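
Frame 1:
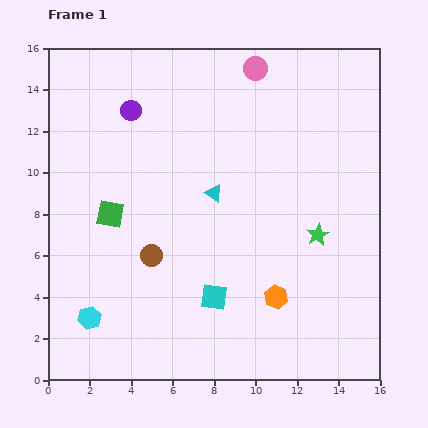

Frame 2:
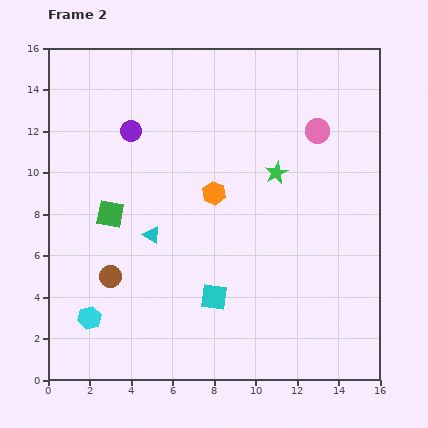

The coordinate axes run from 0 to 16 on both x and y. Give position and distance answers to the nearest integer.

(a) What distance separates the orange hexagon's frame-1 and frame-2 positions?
6

The orange hexagon moved from (11, 4) to (8, 9), a distance of √(3² + 5²) ≈ 6.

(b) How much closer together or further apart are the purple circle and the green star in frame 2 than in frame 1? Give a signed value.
-4

Distance in frame 1: 11. Distance in frame 2: 7.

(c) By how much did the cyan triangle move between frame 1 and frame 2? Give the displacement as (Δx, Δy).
(-3, -2)

The cyan triangle was at (8, 9) in frame 1 and (5, 7) in frame 2.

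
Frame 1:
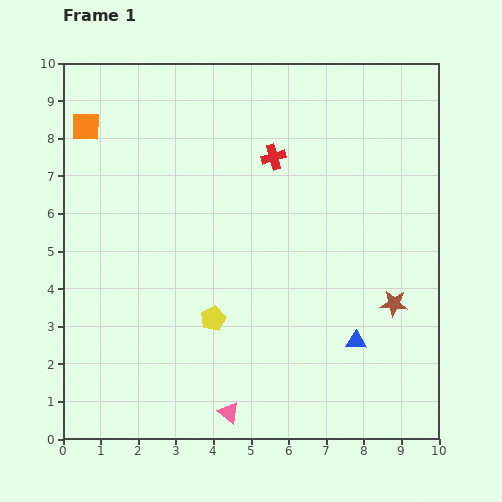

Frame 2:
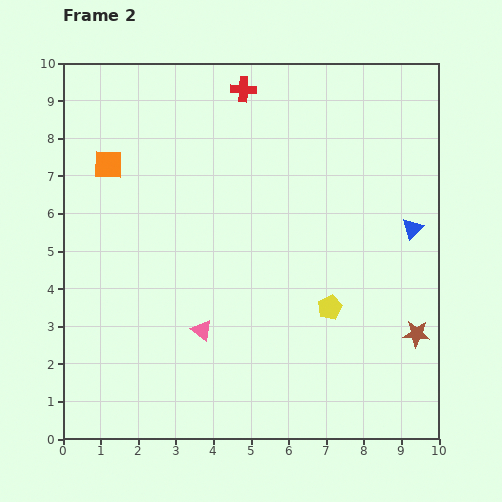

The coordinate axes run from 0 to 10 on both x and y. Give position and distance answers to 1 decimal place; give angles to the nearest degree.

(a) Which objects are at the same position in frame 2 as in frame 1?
none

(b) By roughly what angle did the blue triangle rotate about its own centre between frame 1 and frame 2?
49° counter-clockwise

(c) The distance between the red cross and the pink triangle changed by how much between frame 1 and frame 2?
-0.4

Distance in frame 1: 6.9. Distance in frame 2: 6.5.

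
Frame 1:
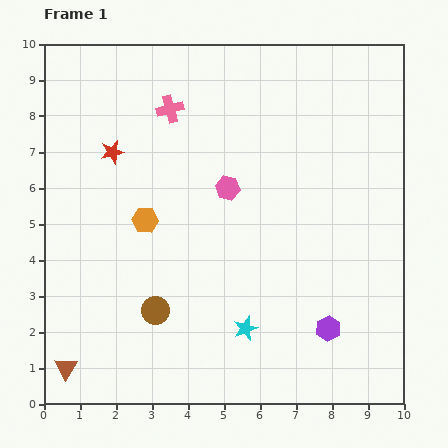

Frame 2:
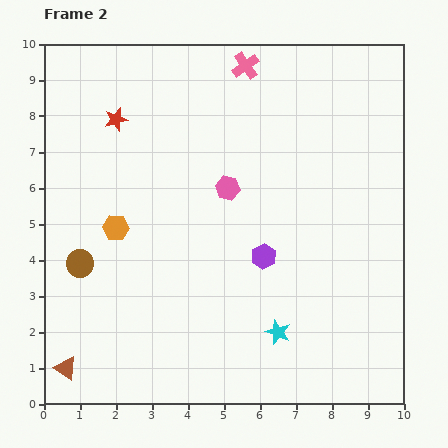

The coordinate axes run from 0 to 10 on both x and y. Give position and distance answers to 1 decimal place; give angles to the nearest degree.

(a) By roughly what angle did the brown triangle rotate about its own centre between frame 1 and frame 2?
29° counter-clockwise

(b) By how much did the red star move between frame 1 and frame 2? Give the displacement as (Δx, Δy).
(0.1, 0.9)

The red star was at (1.9, 7.0) in frame 1 and (2.0, 7.9) in frame 2.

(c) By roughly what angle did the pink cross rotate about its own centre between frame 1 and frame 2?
20° counter-clockwise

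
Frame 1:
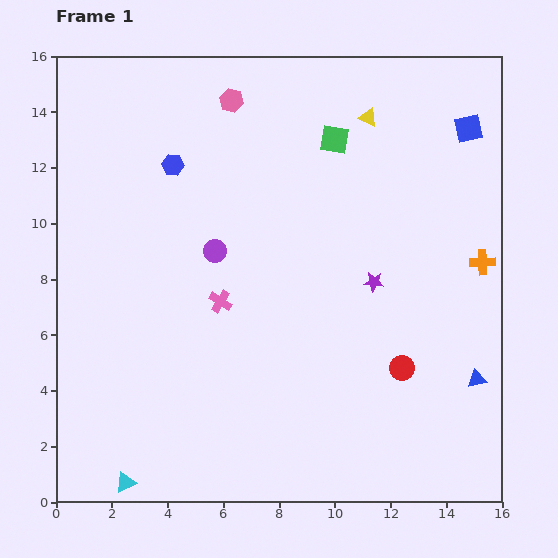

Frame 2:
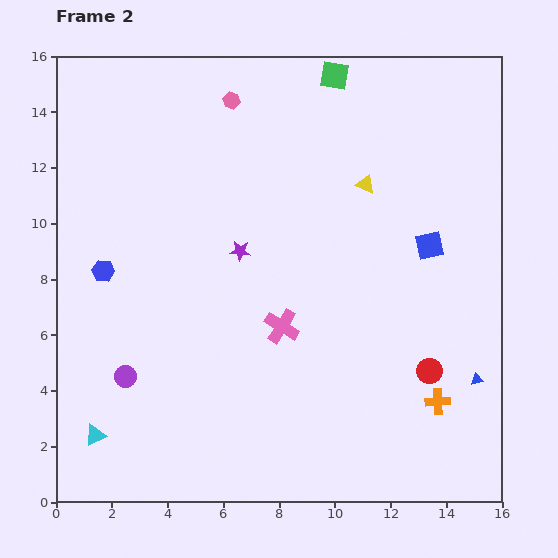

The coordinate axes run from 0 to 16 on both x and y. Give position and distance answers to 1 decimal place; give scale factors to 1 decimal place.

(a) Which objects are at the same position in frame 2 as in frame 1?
the blue triangle, the pink hexagon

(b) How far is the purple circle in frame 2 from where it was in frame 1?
5.5

The purple circle moved from (5.7, 9.0) to (2.5, 4.5), a distance of √(3.2² + 4.5²) ≈ 5.5.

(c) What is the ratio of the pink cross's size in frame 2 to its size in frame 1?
1.5×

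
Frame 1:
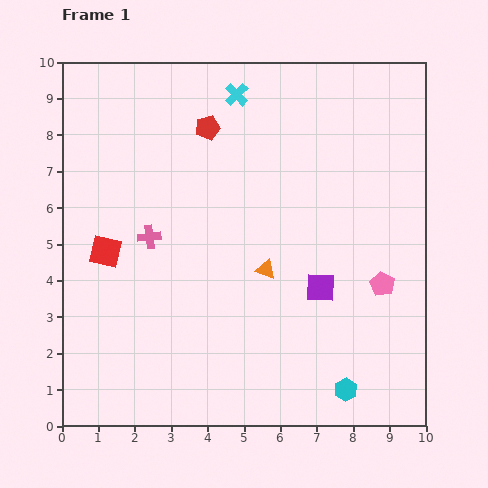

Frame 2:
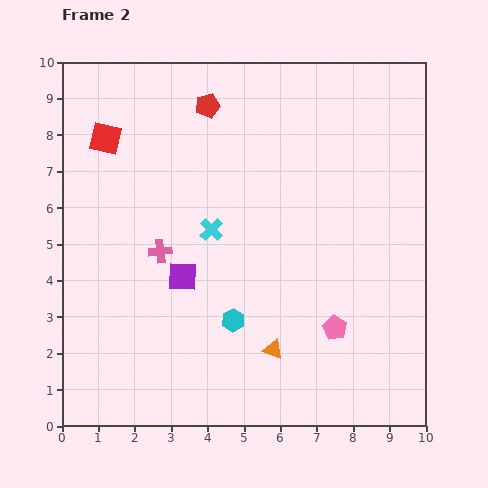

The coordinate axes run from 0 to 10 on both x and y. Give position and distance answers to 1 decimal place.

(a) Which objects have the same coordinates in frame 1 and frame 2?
none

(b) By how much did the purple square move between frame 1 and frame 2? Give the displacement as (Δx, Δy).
(-3.8, 0.3)

The purple square was at (7.1, 3.8) in frame 1 and (3.3, 4.1) in frame 2.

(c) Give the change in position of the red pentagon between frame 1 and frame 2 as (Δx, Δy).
(0.0, 0.6)

The red pentagon was at (4.0, 8.2) in frame 1 and (4.0, 8.8) in frame 2.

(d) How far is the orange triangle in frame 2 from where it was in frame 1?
2.2

The orange triangle moved from (5.6, 4.3) to (5.8, 2.1), a distance of √(0.2² + 2.2²) ≈ 2.2.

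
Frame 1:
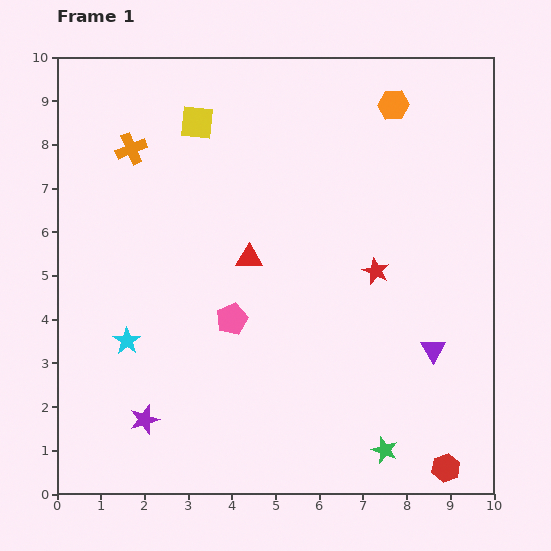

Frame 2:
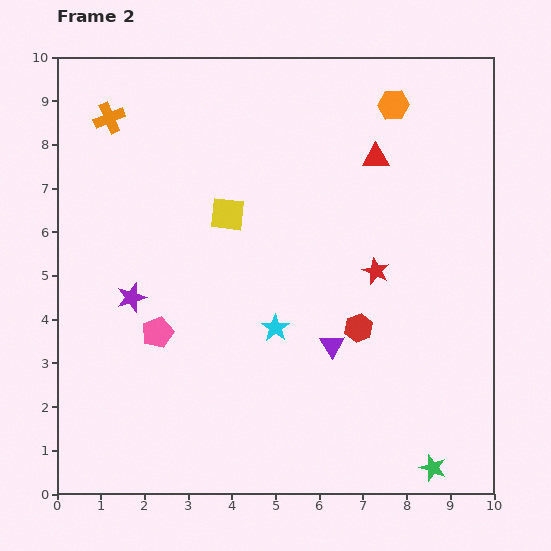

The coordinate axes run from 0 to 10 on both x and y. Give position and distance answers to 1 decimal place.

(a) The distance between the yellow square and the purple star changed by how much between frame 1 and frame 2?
-4.0

Distance in frame 1: 6.9. Distance in frame 2: 2.9.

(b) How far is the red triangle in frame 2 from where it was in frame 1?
3.7

The red triangle moved from (4.4, 5.4) to (7.3, 7.7), a distance of √(2.9² + 2.3²) ≈ 3.7.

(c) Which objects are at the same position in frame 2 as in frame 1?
the orange hexagon, the red star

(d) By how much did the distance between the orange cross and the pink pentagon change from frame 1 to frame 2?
+0.5

Distance in frame 1: 4.5. Distance in frame 2: 5.0.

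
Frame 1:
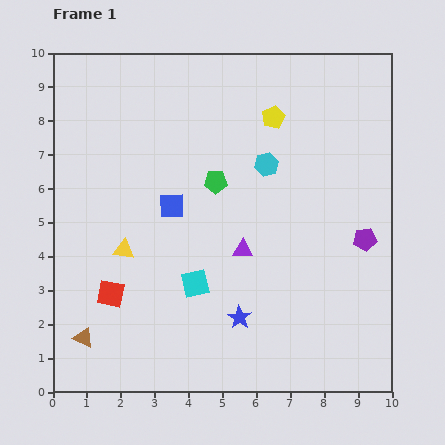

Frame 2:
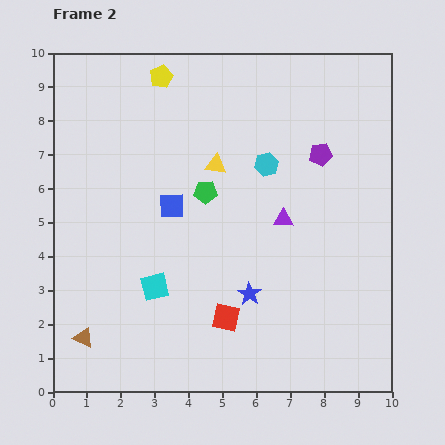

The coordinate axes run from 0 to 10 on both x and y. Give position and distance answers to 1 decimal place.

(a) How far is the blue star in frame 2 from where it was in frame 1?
0.8

The blue star moved from (5.5, 2.2) to (5.8, 2.9), a distance of √(0.3² + 0.7²) ≈ 0.8.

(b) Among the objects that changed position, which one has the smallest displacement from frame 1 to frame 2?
the green pentagon

(moved 0.4)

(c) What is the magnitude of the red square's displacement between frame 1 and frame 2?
3.5

The red square moved from (1.7, 2.9) to (5.1, 2.2), a distance of √(3.4² + 0.7²) ≈ 3.5.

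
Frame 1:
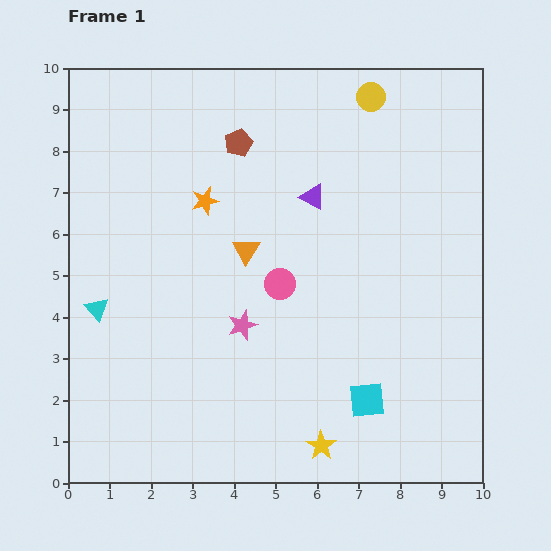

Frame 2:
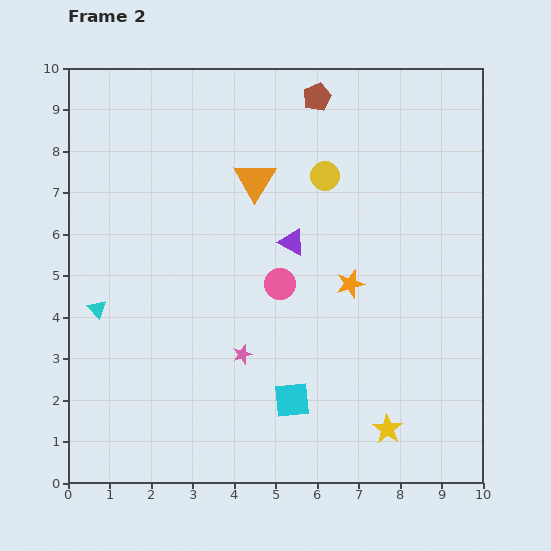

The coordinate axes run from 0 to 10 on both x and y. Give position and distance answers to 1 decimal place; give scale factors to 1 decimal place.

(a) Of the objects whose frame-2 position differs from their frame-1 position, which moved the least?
the pink star

(moved 0.7)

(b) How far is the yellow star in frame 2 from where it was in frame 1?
1.6

The yellow star moved from (6.1, 0.9) to (7.7, 1.3), a distance of √(1.6² + 0.4²) ≈ 1.6.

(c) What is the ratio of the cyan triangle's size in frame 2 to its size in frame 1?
0.8×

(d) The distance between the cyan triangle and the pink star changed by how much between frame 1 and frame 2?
+0.2

Distance in frame 1: 3.5. Distance in frame 2: 3.7.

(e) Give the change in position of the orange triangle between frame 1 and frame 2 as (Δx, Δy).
(0.2, 1.7)

The orange triangle was at (4.3, 5.6) in frame 1 and (4.5, 7.3) in frame 2.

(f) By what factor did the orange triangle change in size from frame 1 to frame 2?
1.5×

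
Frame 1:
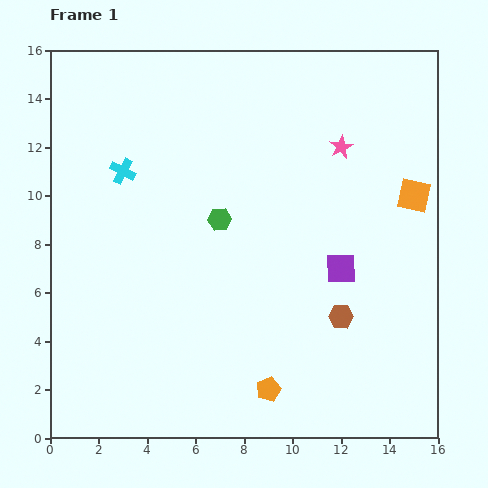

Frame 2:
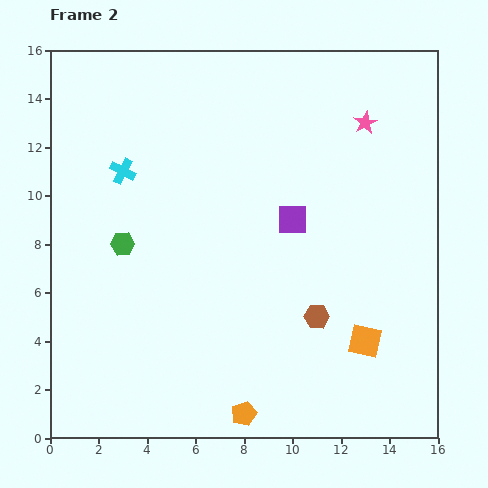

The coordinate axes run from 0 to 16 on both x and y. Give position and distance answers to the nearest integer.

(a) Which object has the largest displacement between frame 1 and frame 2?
the orange square

(moved 6; next 4)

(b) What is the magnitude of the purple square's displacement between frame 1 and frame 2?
3

The purple square moved from (12, 7) to (10, 9), a distance of √(2² + 2²) ≈ 3.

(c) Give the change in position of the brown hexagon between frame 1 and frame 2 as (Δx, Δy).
(-1, 0)

The brown hexagon was at (12, 5) in frame 1 and (11, 5) in frame 2.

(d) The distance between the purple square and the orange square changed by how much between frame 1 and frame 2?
+2

Distance in frame 1: 4. Distance in frame 2: 6.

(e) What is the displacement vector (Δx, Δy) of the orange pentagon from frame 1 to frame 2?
(-1, -1)

The orange pentagon was at (9, 2) in frame 1 and (8, 1) in frame 2.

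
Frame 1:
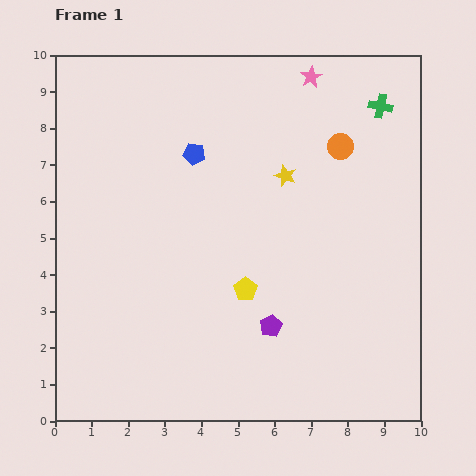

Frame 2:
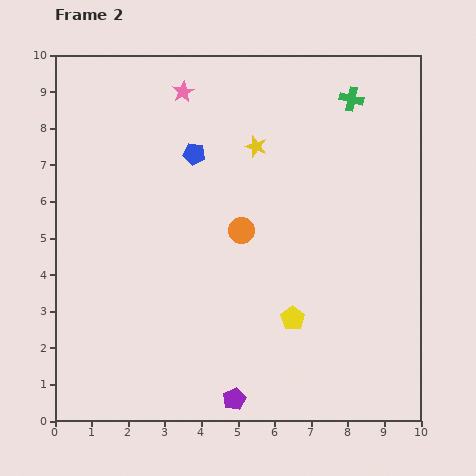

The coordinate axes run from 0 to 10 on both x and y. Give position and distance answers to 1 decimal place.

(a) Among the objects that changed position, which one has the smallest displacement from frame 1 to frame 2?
the green cross

(moved 0.8)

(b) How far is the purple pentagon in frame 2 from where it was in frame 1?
2.2

The purple pentagon moved from (5.9, 2.6) to (4.9, 0.6), a distance of √(1.0² + 2.0²) ≈ 2.2.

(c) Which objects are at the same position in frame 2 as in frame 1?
the blue pentagon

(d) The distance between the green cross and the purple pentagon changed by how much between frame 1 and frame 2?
+2.1

Distance in frame 1: 6.7. Distance in frame 2: 8.8.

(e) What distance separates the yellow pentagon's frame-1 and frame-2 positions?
1.5

The yellow pentagon moved from (5.2, 3.6) to (6.5, 2.8), a distance of √(1.3² + 0.8²) ≈ 1.5.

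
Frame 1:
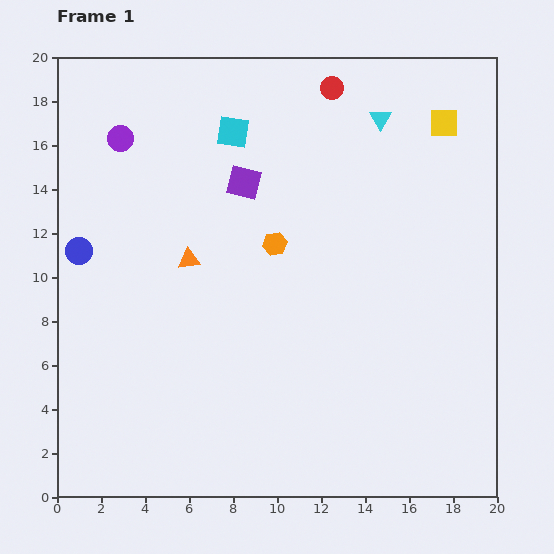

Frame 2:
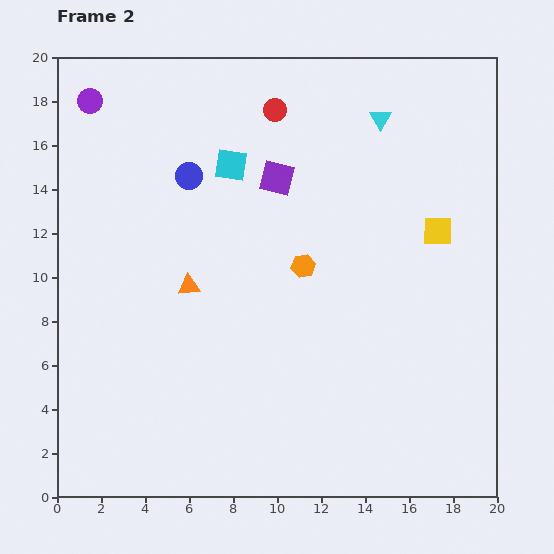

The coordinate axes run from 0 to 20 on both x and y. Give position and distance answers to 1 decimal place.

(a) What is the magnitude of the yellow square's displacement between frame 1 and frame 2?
4.9

The yellow square moved from (17.6, 17.0) to (17.3, 12.1), a distance of √(0.3² + 4.9²) ≈ 4.9.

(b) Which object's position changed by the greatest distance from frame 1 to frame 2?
the blue circle

(moved 6.0; next 4.9)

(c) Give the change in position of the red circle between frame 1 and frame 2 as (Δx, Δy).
(-2.6, -1.0)

The red circle was at (12.5, 18.6) in frame 1 and (9.9, 17.6) in frame 2.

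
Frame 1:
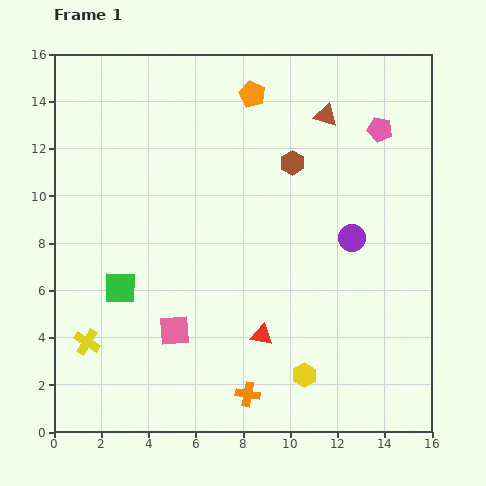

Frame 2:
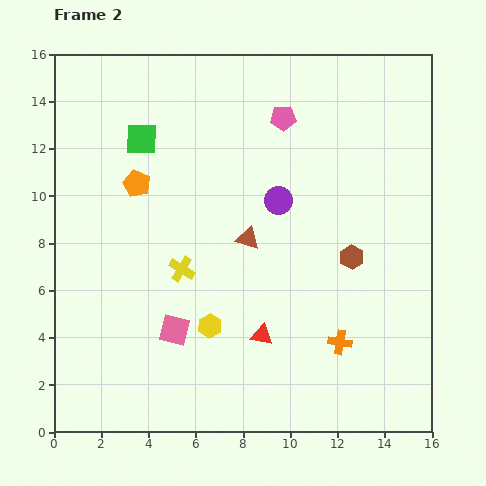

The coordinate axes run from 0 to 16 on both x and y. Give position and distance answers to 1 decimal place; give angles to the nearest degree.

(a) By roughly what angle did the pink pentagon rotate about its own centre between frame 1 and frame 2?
15° counter-clockwise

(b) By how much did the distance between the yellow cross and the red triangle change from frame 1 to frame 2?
-3.0

Distance in frame 1: 7.4. Distance in frame 2: 4.4.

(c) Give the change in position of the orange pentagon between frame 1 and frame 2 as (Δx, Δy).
(-4.9, -3.8)

The orange pentagon was at (8.4, 14.3) in frame 1 and (3.5, 10.5) in frame 2.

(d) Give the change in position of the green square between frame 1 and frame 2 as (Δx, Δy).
(0.9, 6.3)

The green square was at (2.8, 6.1) in frame 1 and (3.7, 12.4) in frame 2.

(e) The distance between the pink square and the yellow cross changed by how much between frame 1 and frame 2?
-1.1

Distance in frame 1: 3.7. Distance in frame 2: 2.6.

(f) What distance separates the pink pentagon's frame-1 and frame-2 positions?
4.1

The pink pentagon moved from (13.8, 12.8) to (9.7, 13.3), a distance of √(4.1² + 0.5²) ≈ 4.1.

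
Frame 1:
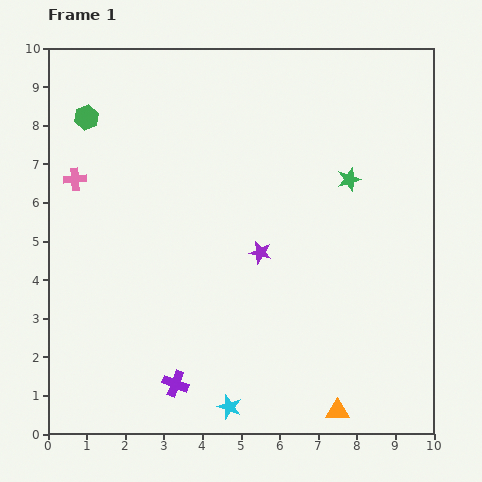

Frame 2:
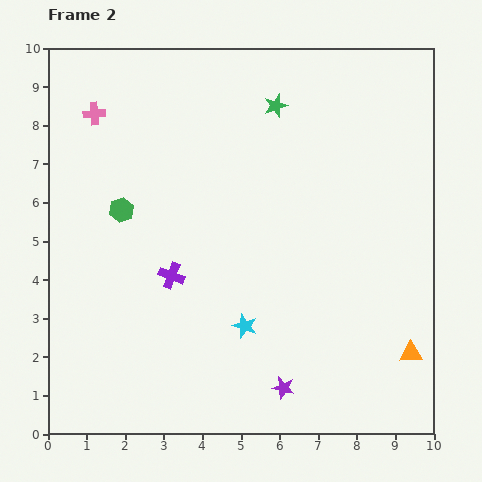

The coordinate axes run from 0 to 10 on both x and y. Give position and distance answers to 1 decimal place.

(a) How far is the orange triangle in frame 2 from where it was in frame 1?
2.4

The orange triangle moved from (7.5, 0.6) to (9.4, 2.1), a distance of √(1.9² + 1.5²) ≈ 2.4.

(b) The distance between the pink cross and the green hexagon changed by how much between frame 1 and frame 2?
+1.0

Distance in frame 1: 1.6. Distance in frame 2: 2.6.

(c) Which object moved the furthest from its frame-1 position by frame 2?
the purple star

(moved 3.6; next 2.8)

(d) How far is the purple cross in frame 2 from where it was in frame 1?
2.8

The purple cross moved from (3.3, 1.3) to (3.2, 4.1), a distance of √(0.1² + 2.8²) ≈ 2.8.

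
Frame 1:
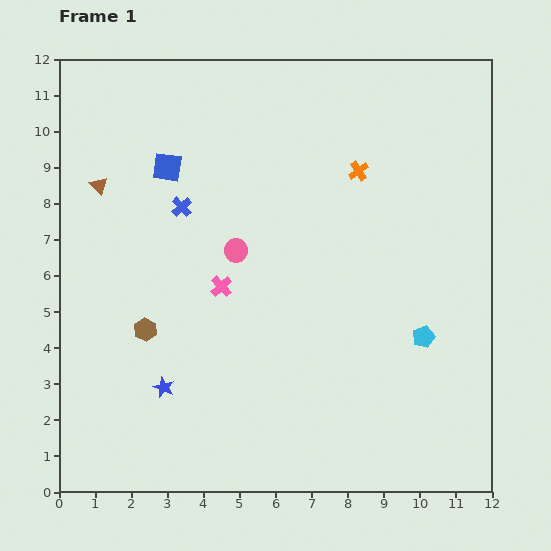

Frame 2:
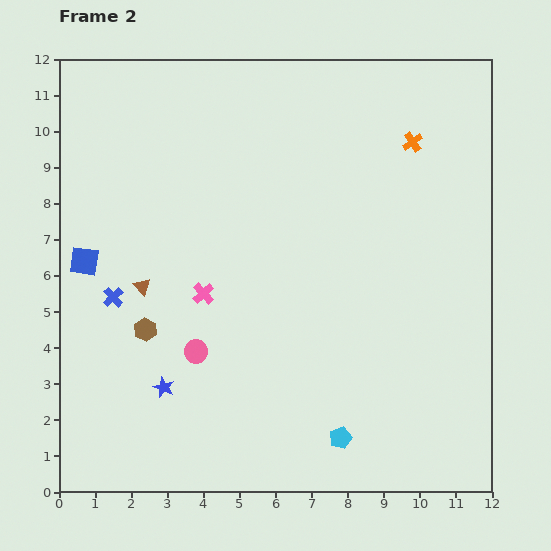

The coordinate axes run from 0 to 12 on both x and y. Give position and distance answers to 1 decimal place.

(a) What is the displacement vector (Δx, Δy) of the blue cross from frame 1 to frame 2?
(-1.9, -2.5)

The blue cross was at (3.4, 7.9) in frame 1 and (1.5, 5.4) in frame 2.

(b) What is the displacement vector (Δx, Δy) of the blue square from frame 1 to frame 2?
(-2.3, -2.6)

The blue square was at (3.0, 9.0) in frame 1 and (0.7, 6.4) in frame 2.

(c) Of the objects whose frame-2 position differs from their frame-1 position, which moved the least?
the pink cross

(moved 0.5)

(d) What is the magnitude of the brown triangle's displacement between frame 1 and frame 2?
3.0

The brown triangle moved from (1.1, 8.5) to (2.3, 5.7), a distance of √(1.2² + 2.8²) ≈ 3.0.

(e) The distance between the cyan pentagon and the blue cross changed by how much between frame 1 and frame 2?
-0.2

Distance in frame 1: 7.6. Distance in frame 2: 7.4.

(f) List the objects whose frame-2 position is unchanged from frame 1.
the brown hexagon, the blue star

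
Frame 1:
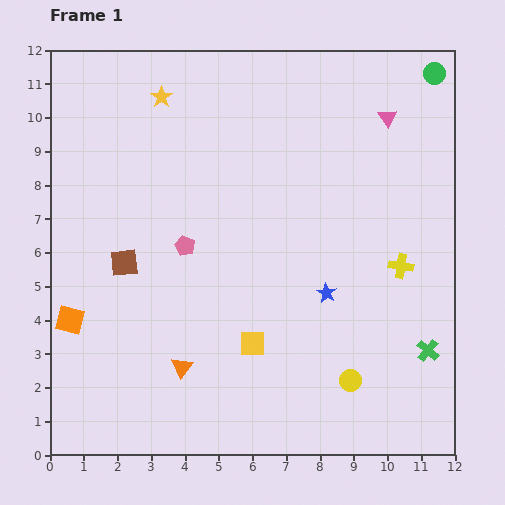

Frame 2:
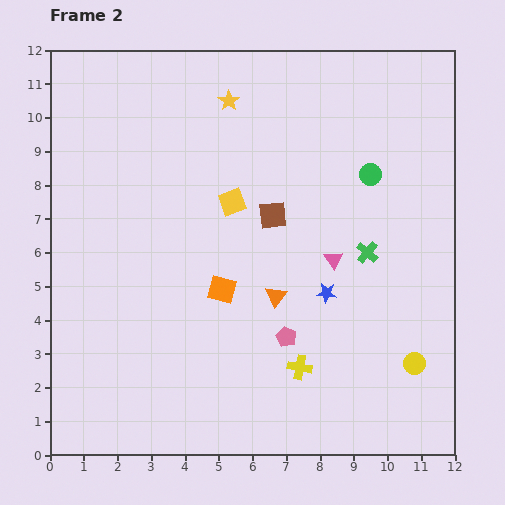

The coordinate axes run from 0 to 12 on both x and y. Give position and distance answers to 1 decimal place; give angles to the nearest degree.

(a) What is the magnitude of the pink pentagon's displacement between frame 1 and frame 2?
4.0

The pink pentagon moved from (4.0, 6.2) to (7.0, 3.5), a distance of √(3.0² + 2.7²) ≈ 4.0.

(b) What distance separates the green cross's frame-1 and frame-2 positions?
3.4

The green cross moved from (11.2, 3.1) to (9.4, 6.0), a distance of √(1.8² + 2.9²) ≈ 3.4.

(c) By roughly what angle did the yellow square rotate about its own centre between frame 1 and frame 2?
21° counter-clockwise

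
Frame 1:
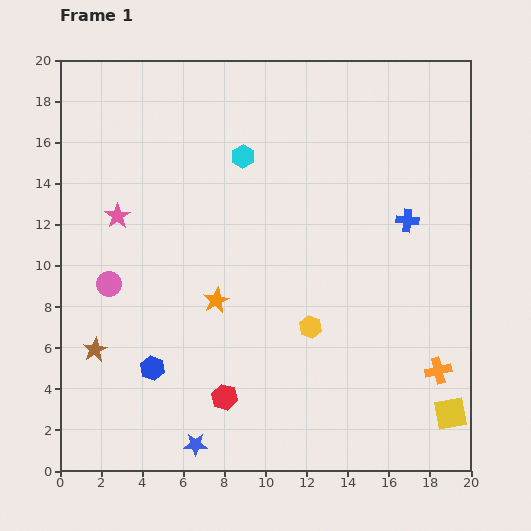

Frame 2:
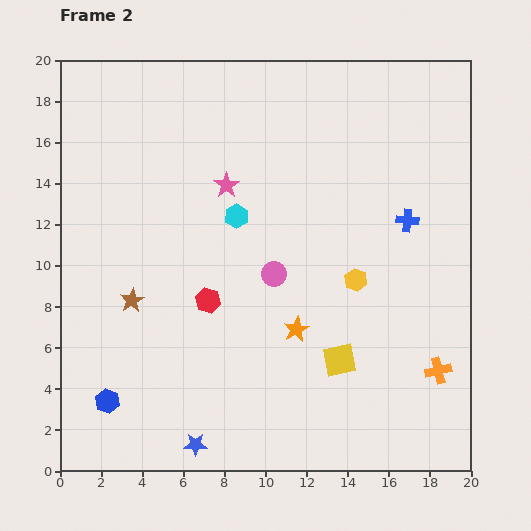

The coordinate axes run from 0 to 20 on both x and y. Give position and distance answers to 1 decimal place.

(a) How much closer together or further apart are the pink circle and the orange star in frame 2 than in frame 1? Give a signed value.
-2.4

Distance in frame 1: 5.3. Distance in frame 2: 2.9.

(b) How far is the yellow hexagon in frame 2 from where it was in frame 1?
3.2

The yellow hexagon moved from (12.2, 7.0) to (14.4, 9.3), a distance of √(2.2² + 2.3²) ≈ 3.2.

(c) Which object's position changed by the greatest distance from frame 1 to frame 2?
the pink circle

(moved 8.0; next 6.0)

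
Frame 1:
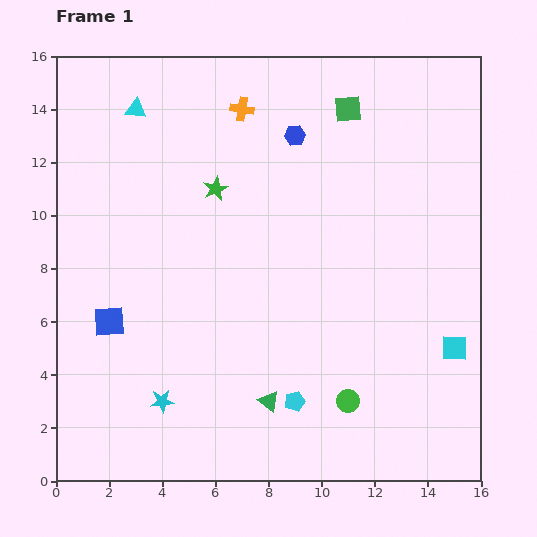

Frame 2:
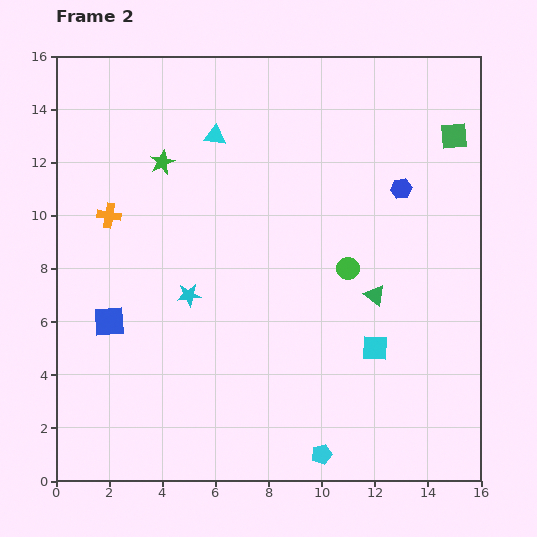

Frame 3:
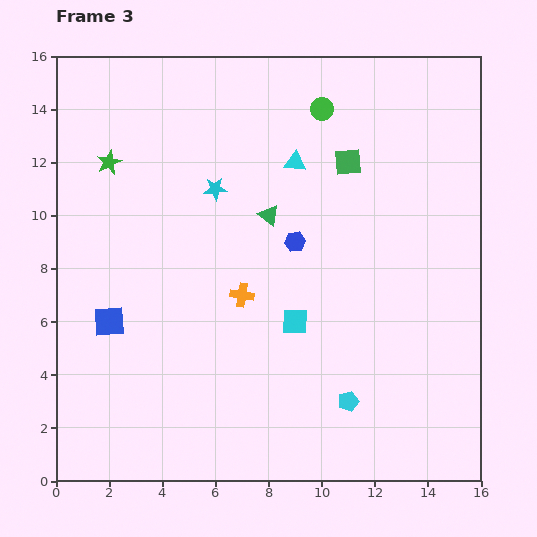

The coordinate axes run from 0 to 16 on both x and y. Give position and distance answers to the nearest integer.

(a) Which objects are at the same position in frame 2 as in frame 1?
the blue square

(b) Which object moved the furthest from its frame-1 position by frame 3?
the green circle

(moved 11; next 8)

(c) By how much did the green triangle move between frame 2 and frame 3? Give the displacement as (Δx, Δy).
(-4, 3)

The green triangle was at (12, 7) in frame 2 and (8, 10) in frame 3.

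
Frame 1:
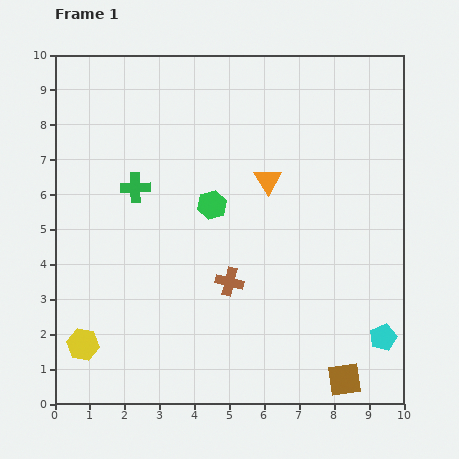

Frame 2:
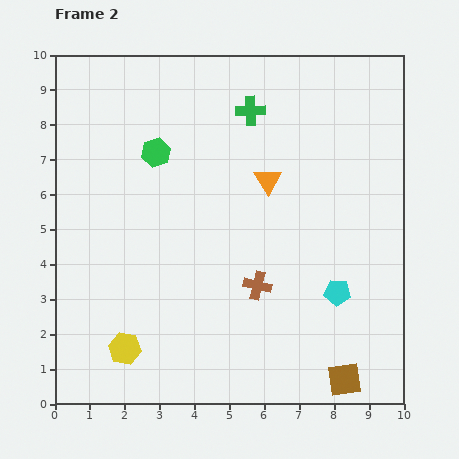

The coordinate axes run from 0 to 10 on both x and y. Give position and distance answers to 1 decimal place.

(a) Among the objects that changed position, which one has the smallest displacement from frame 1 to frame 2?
the brown cross

(moved 0.8)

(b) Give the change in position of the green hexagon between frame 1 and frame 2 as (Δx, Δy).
(-1.6, 1.5)

The green hexagon was at (4.5, 5.7) in frame 1 and (2.9, 7.2) in frame 2.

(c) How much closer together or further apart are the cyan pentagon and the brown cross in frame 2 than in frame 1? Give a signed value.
-2.4

Distance in frame 1: 4.7. Distance in frame 2: 2.3.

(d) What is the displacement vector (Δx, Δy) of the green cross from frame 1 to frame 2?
(3.3, 2.2)

The green cross was at (2.3, 6.2) in frame 1 and (5.6, 8.4) in frame 2.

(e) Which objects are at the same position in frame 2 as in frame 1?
the brown square, the orange triangle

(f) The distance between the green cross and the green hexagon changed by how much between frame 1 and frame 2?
+0.7

Distance in frame 1: 2.3. Distance in frame 2: 3.0.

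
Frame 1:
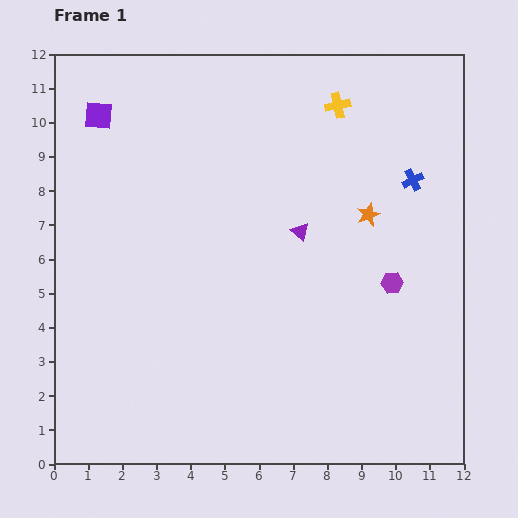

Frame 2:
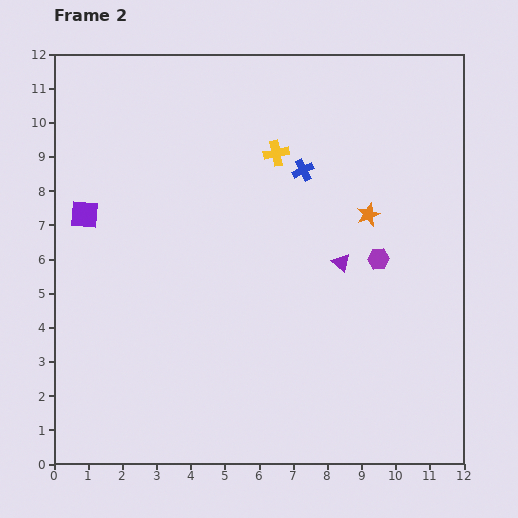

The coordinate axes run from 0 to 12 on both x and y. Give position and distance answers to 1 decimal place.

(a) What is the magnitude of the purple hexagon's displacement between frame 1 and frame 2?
0.8

The purple hexagon moved from (9.9, 5.3) to (9.5, 6.0), a distance of √(0.4² + 0.7²) ≈ 0.8.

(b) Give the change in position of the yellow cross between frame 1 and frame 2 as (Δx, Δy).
(-1.8, -1.4)

The yellow cross was at (8.3, 10.5) in frame 1 and (6.5, 9.1) in frame 2.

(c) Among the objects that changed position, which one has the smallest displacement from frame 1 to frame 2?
the purple hexagon

(moved 0.8)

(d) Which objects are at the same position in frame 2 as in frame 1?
the orange star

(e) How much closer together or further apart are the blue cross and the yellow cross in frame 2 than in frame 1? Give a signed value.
-2.2

Distance in frame 1: 3.1. Distance in frame 2: 0.9.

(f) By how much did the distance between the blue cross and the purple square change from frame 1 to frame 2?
-2.9

Distance in frame 1: 9.4. Distance in frame 2: 6.5.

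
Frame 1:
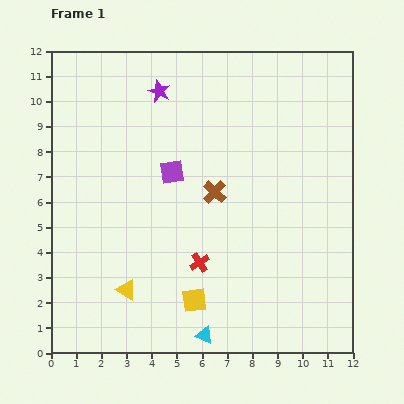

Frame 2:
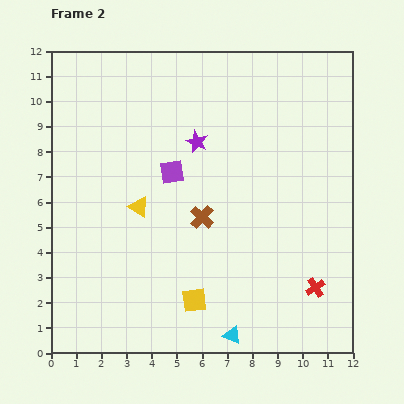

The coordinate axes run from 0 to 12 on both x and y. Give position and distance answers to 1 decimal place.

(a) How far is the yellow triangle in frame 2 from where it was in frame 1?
3.3

The yellow triangle moved from (3.0, 2.5) to (3.5, 5.8), a distance of √(0.5² + 3.3²) ≈ 3.3.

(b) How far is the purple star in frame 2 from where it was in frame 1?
2.5

The purple star moved from (4.3, 10.4) to (5.8, 8.4), a distance of √(1.5² + 2.0²) ≈ 2.5.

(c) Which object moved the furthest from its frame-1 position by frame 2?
the red cross

(moved 4.7; next 3.3)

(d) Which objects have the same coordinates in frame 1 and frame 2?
the yellow square, the purple square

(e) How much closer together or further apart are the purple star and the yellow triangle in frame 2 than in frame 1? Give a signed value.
-4.5

Distance in frame 1: 8.0. Distance in frame 2: 3.5.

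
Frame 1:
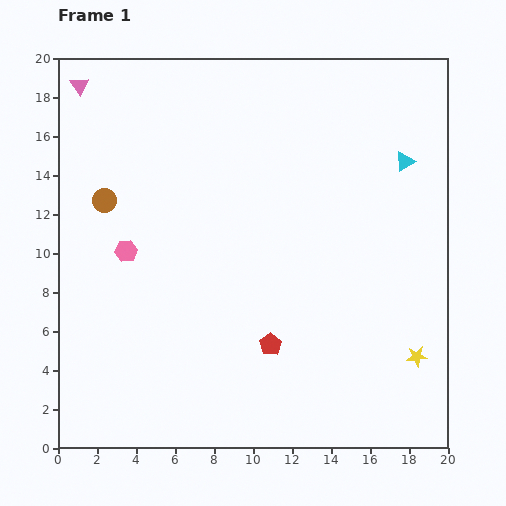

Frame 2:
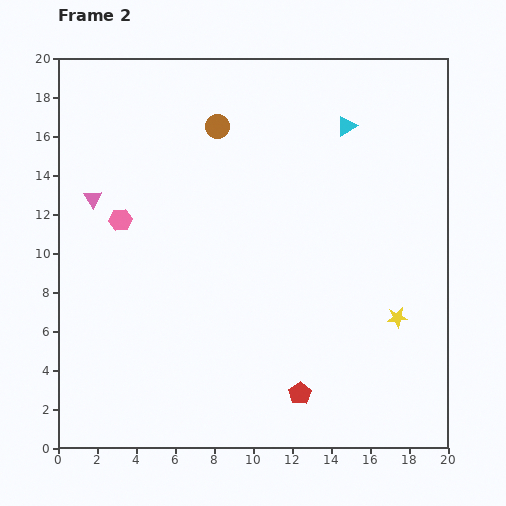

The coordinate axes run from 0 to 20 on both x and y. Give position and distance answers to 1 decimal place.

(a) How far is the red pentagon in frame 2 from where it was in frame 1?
2.9

The red pentagon moved from (10.9, 5.3) to (12.4, 2.8), a distance of √(1.5² + 2.5²) ≈ 2.9.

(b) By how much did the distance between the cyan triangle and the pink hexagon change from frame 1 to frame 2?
-2.4

Distance in frame 1: 15.0. Distance in frame 2: 12.6.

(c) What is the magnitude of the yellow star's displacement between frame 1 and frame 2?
2.2

The yellow star moved from (18.4, 4.7) to (17.4, 6.7), a distance of √(1.0² + 2.0²) ≈ 2.2.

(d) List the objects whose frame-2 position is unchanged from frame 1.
none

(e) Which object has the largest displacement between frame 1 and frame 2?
the brown circle

(moved 6.9; next 5.8)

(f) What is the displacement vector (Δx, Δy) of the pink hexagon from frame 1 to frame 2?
(-0.3, 1.6)

The pink hexagon was at (3.5, 10.1) in frame 1 and (3.2, 11.7) in frame 2.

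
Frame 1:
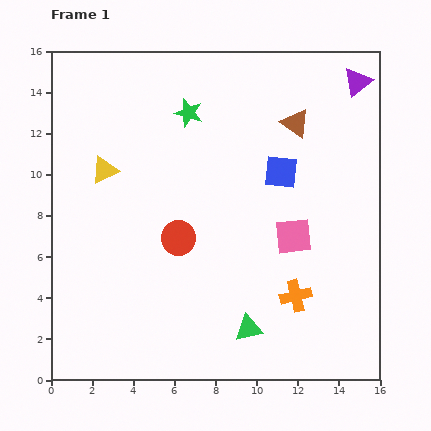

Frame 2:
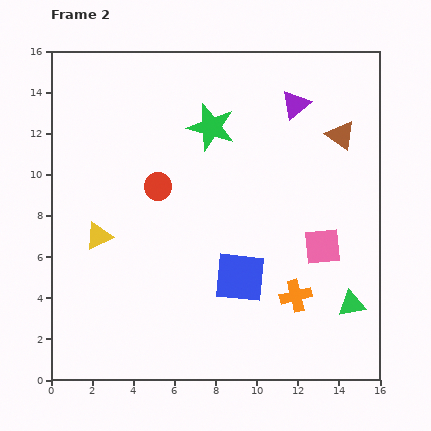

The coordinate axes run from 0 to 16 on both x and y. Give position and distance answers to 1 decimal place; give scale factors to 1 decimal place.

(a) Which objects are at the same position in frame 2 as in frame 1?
the orange cross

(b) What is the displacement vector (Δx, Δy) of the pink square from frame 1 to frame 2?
(1.4, -0.5)

The pink square was at (11.8, 7.0) in frame 1 and (13.2, 6.5) in frame 2.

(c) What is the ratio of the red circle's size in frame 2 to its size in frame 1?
0.8×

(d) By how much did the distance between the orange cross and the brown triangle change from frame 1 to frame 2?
-0.3

Distance in frame 1: 8.4. Distance in frame 2: 8.1.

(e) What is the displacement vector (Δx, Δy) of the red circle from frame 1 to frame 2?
(-1.0, 2.5)

The red circle was at (6.2, 6.9) in frame 1 and (5.2, 9.4) in frame 2.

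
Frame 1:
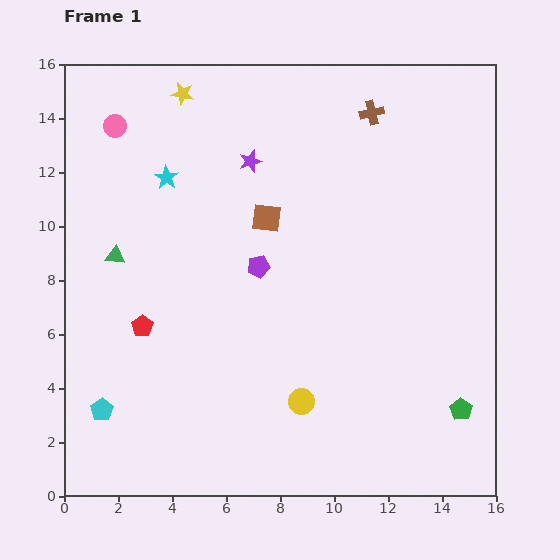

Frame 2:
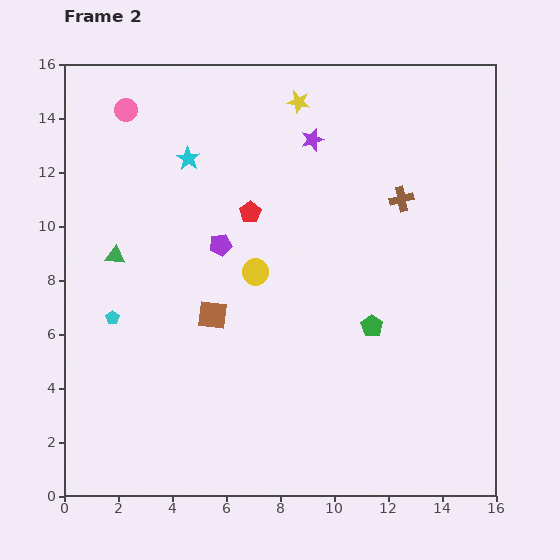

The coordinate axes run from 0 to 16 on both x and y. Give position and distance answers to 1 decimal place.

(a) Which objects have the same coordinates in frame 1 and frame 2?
the green triangle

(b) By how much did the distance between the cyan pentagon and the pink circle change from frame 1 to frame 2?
-2.8

Distance in frame 1: 10.5. Distance in frame 2: 7.7.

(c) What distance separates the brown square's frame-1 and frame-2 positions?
4.1

The brown square moved from (7.5, 10.3) to (5.5, 6.7), a distance of √(2.0² + 3.6²) ≈ 4.1.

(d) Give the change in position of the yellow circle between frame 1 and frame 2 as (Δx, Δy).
(-1.7, 4.8)

The yellow circle was at (8.8, 3.5) in frame 1 and (7.1, 8.3) in frame 2.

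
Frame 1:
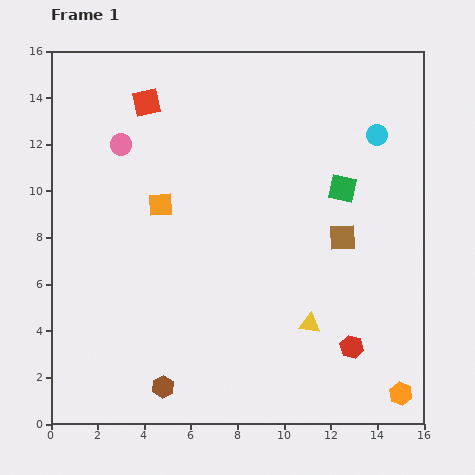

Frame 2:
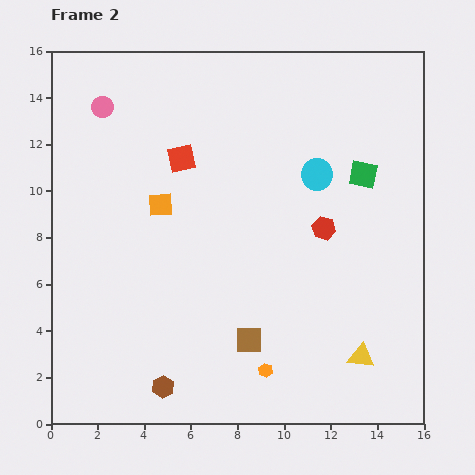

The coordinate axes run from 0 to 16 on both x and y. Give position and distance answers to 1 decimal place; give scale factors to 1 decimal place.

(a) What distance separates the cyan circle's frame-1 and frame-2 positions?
3.1

The cyan circle moved from (14.0, 12.4) to (11.4, 10.7), a distance of √(2.6² + 1.7²) ≈ 3.1.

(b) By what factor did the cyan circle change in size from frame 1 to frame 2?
1.5×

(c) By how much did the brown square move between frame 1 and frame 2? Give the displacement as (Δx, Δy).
(-4.0, -4.4)

The brown square was at (12.5, 8.0) in frame 1 and (8.5, 3.6) in frame 2.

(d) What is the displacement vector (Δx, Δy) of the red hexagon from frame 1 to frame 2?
(-1.2, 5.1)

The red hexagon was at (12.9, 3.3) in frame 1 and (11.7, 8.4) in frame 2.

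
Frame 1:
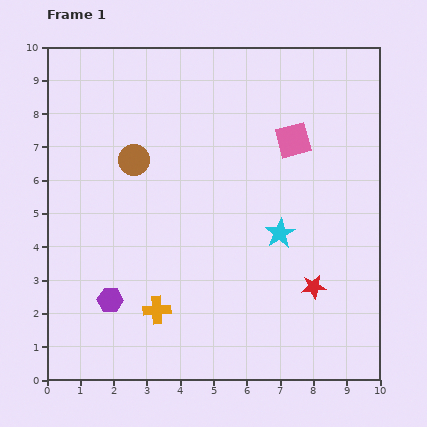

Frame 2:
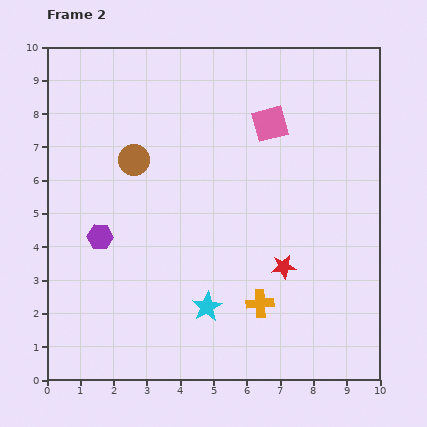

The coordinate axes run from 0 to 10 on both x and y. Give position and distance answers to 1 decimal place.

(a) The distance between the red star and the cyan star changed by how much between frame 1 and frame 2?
+0.7

Distance in frame 1: 1.9. Distance in frame 2: 2.6.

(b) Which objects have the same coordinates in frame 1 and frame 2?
the brown circle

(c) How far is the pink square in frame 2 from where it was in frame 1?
0.9

The pink square moved from (7.4, 7.2) to (6.7, 7.7), a distance of √(0.7² + 0.5²) ≈ 0.9.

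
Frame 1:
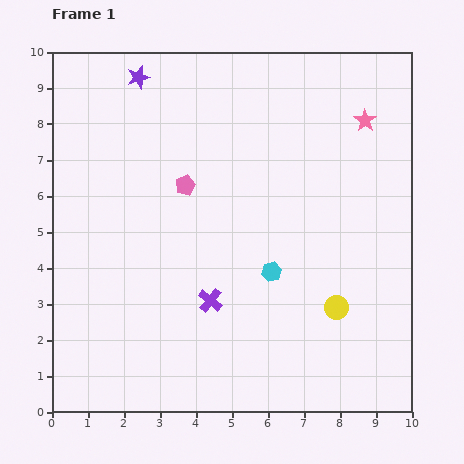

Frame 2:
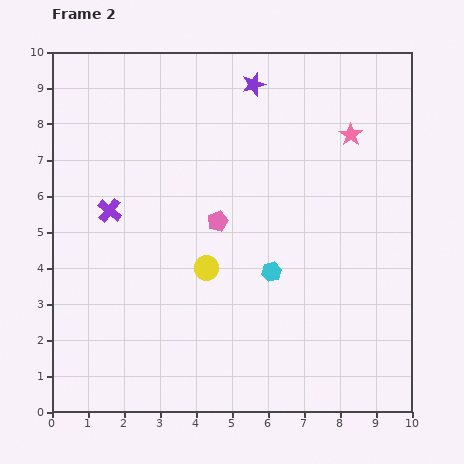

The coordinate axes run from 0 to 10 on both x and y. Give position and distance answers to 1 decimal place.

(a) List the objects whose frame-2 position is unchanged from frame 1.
the cyan hexagon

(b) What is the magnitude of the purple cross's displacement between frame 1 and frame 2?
3.8

The purple cross moved from (4.4, 3.1) to (1.6, 5.6), a distance of √(2.8² + 2.5²) ≈ 3.8.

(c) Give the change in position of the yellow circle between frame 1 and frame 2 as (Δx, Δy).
(-3.6, 1.1)

The yellow circle was at (7.9, 2.9) in frame 1 and (4.3, 4.0) in frame 2.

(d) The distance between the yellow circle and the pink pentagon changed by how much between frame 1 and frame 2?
-4.1

Distance in frame 1: 5.4. Distance in frame 2: 1.3.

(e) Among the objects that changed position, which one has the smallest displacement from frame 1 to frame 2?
the pink star

(moved 0.6)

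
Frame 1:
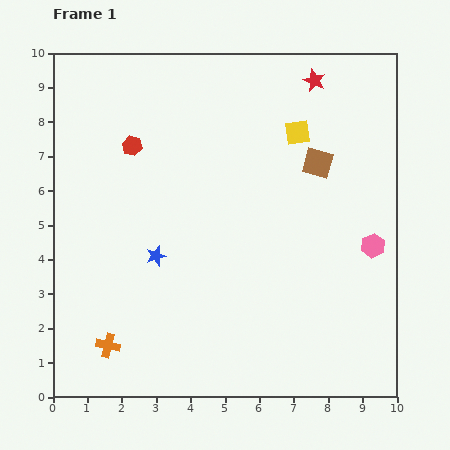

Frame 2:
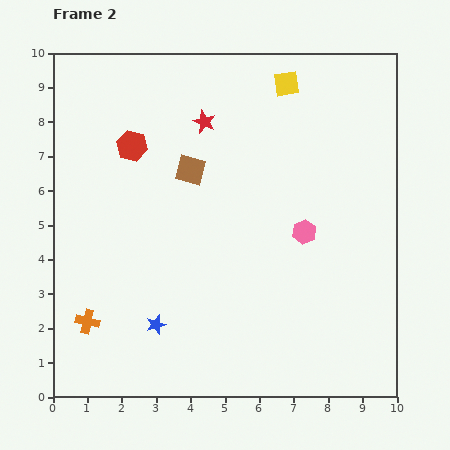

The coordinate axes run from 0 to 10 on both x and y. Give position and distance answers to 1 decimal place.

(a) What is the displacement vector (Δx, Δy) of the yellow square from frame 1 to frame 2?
(-0.3, 1.4)

The yellow square was at (7.1, 7.7) in frame 1 and (6.8, 9.1) in frame 2.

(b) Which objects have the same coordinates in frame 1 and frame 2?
the red hexagon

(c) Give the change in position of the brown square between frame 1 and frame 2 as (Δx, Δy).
(-3.7, -0.2)

The brown square was at (7.7, 6.8) in frame 1 and (4.0, 6.6) in frame 2.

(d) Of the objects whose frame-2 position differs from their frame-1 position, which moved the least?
the orange cross

(moved 0.9)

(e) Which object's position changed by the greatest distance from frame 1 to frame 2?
the brown square

(moved 3.7; next 3.4)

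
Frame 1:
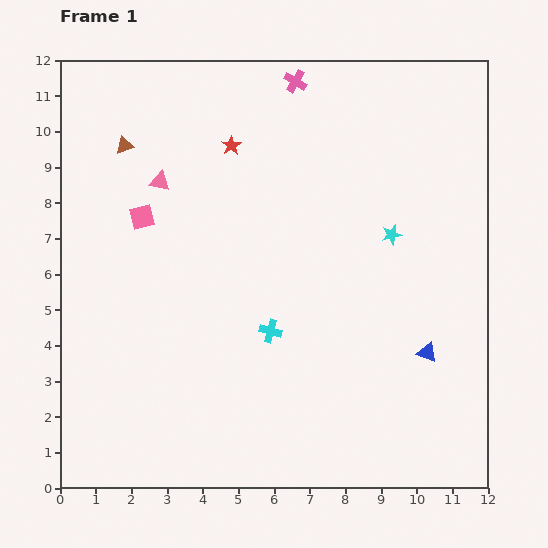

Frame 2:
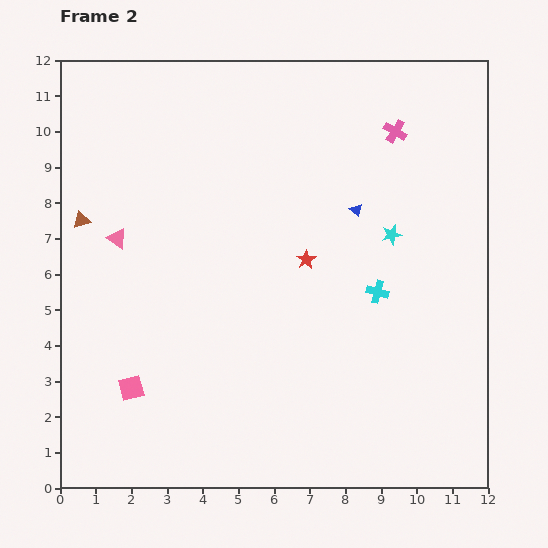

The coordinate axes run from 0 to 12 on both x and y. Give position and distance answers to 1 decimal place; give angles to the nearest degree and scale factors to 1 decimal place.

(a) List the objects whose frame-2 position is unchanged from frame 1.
the cyan star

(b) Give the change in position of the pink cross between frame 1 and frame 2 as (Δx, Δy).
(2.8, -1.4)

The pink cross was at (6.6, 11.4) in frame 1 and (9.4, 10.0) in frame 2.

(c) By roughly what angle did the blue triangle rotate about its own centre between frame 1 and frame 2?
21° clockwise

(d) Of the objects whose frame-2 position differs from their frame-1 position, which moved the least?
the pink triangle

(moved 2.0)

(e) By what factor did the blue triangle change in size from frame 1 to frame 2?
0.6×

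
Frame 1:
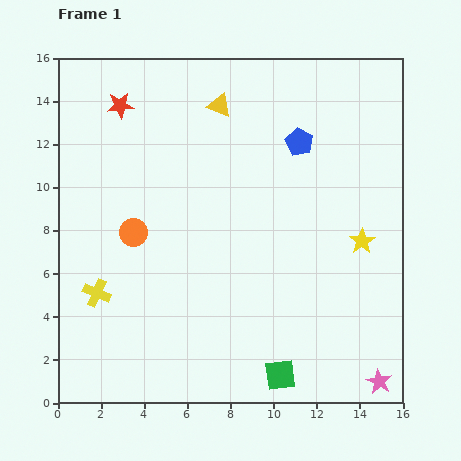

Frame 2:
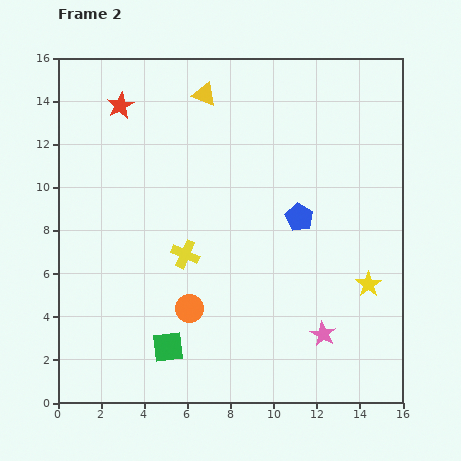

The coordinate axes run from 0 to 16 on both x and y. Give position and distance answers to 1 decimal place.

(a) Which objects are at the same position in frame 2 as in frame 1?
the red star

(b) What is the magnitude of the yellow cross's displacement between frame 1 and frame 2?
4.5

The yellow cross moved from (1.8, 5.1) to (5.9, 6.9), a distance of √(4.1² + 1.8²) ≈ 4.5.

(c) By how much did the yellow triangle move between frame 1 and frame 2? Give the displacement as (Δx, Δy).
(-0.7, 0.5)

The yellow triangle was at (7.5, 13.8) in frame 1 and (6.8, 14.3) in frame 2.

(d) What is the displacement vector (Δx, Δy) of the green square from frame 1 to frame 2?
(-5.2, 1.3)

The green square was at (10.3, 1.3) in frame 1 and (5.1, 2.6) in frame 2.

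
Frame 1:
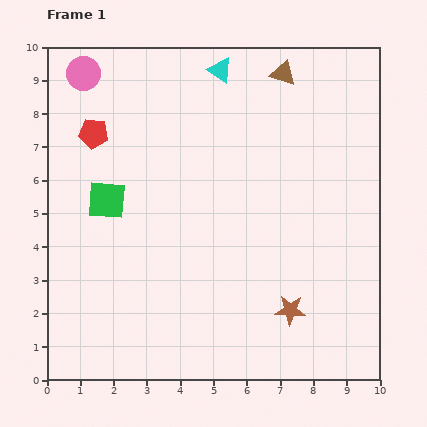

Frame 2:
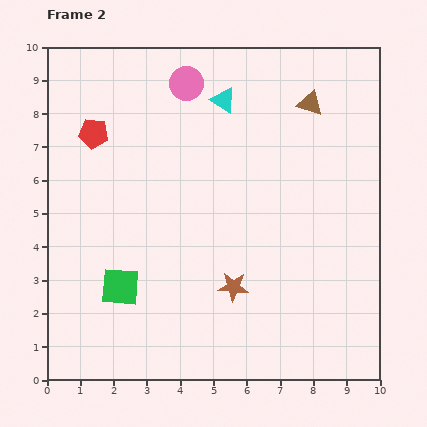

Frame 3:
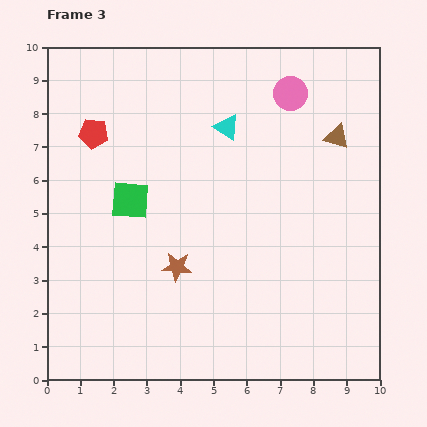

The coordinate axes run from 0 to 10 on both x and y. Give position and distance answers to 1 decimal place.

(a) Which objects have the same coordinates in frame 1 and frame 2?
the red pentagon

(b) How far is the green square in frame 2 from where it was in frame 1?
2.6

The green square moved from (1.8, 5.4) to (2.2, 2.8), a distance of √(0.4² + 2.6²) ≈ 2.6.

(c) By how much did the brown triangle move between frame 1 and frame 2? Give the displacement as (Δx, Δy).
(0.8, -0.9)

The brown triangle was at (7.1, 9.2) in frame 1 and (7.9, 8.3) in frame 2.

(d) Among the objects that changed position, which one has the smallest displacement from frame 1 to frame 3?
the green square

(moved 0.7)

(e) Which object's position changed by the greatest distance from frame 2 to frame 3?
the pink circle

(moved 3.1; next 2.6)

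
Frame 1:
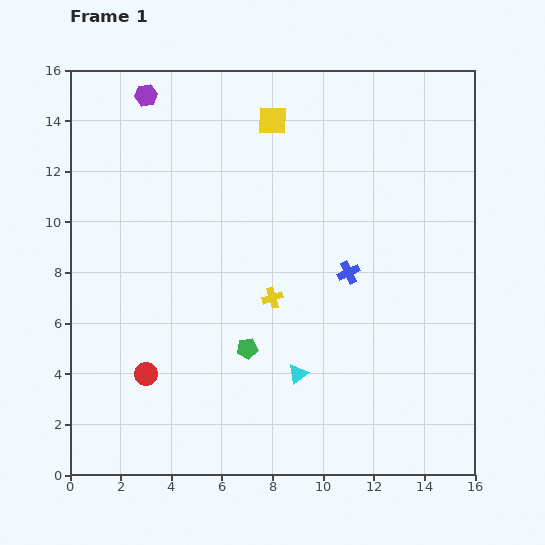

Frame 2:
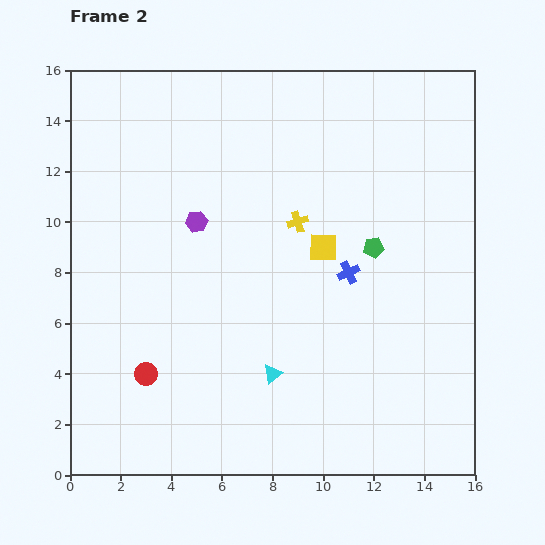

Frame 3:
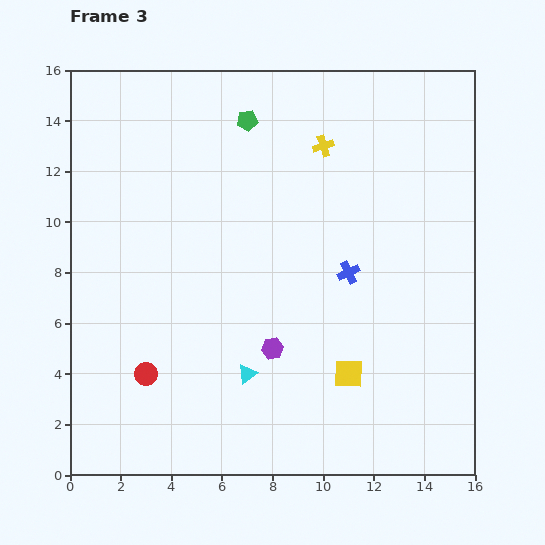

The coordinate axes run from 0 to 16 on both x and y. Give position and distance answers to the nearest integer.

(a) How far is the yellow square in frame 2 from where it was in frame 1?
5

The yellow square moved from (8, 14) to (10, 9), a distance of √(2² + 5²) ≈ 5.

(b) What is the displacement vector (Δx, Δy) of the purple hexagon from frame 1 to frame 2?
(2, -5)

The purple hexagon was at (3, 15) in frame 1 and (5, 10) in frame 2.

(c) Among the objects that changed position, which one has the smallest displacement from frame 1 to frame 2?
the cyan triangle

(moved 1)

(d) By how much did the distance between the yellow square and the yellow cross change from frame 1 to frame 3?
+2

Distance in frame 1: 7. Distance in frame 3: 9.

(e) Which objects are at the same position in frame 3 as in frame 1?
the blue cross, the red circle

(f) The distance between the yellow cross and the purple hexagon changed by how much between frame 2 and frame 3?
+4

Distance in frame 2: 4. Distance in frame 3: 8.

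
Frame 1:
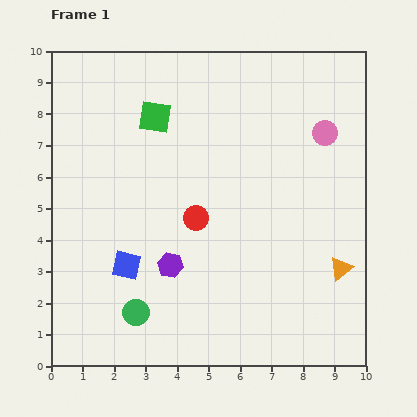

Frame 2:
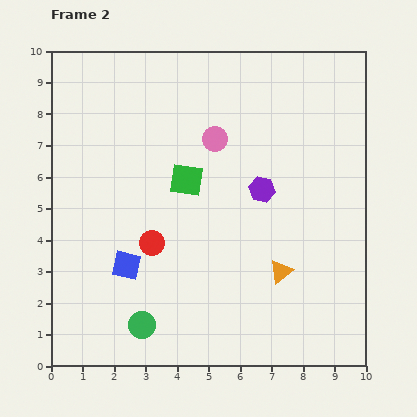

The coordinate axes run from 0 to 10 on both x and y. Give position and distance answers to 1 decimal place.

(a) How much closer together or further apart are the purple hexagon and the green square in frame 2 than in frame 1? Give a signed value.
-2.3

Distance in frame 1: 4.7. Distance in frame 2: 2.4.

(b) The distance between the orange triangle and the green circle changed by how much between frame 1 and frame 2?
-1.9

Distance in frame 1: 6.6. Distance in frame 2: 4.7.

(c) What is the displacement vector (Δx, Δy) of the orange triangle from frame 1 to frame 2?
(-1.9, -0.1)

The orange triangle was at (9.2, 3.1) in frame 1 and (7.3, 3.0) in frame 2.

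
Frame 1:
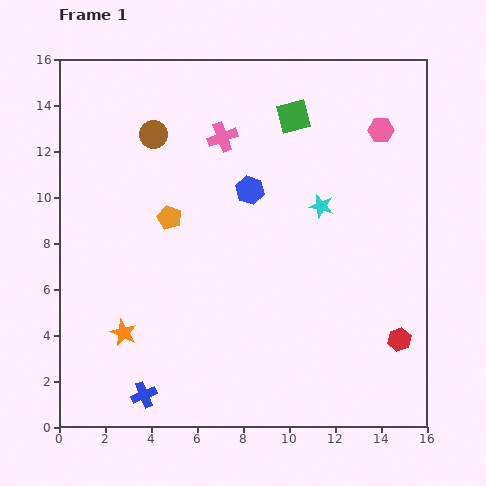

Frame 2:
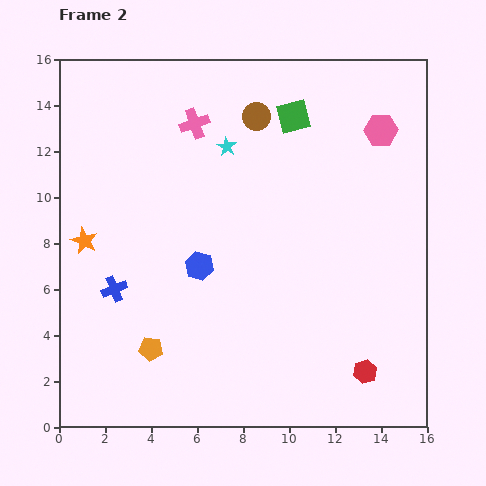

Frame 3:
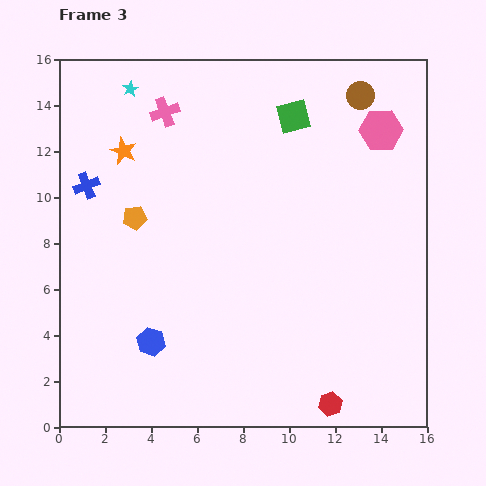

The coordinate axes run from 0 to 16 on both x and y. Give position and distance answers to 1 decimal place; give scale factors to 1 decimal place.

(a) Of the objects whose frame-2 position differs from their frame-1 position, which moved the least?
the pink cross

(moved 1.3)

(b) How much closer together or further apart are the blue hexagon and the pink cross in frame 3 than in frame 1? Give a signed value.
+7.4

Distance in frame 1: 2.6. Distance in frame 3: 10.0.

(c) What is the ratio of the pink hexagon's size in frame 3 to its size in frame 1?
1.7×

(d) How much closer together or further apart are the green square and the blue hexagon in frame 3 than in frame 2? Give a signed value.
+3.9

Distance in frame 2: 7.7. Distance in frame 3: 11.6.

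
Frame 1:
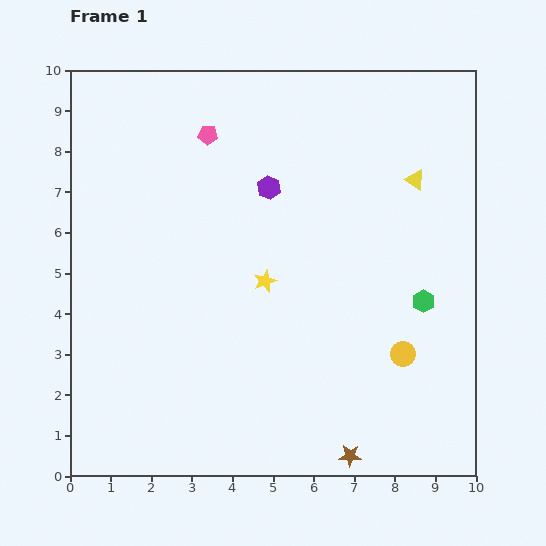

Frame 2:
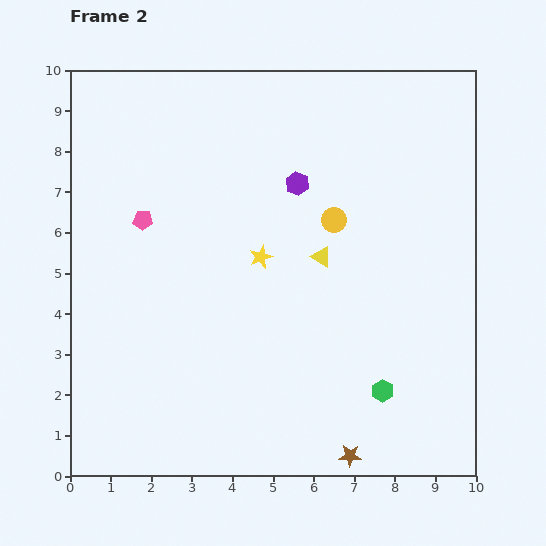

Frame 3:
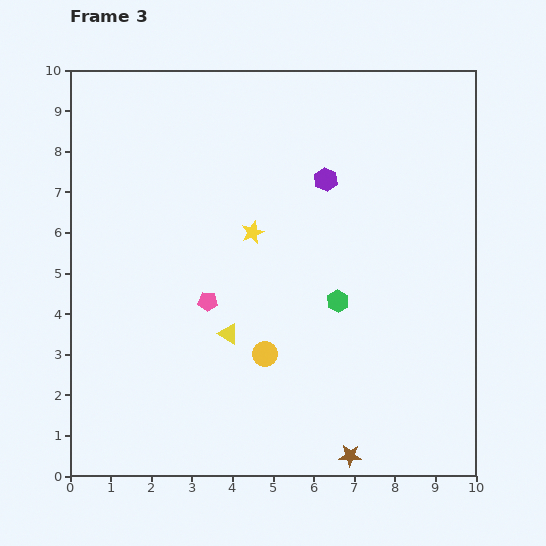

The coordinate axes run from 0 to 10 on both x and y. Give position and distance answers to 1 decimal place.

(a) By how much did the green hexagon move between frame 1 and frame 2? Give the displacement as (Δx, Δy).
(-1.0, -2.2)

The green hexagon was at (8.7, 4.3) in frame 1 and (7.7, 2.1) in frame 2.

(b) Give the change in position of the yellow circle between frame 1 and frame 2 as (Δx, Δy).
(-1.7, 3.3)

The yellow circle was at (8.2, 3.0) in frame 1 and (6.5, 6.3) in frame 2.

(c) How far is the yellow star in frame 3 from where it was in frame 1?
1.2

The yellow star moved from (4.8, 4.8) to (4.5, 6.0), a distance of √(0.3² + 1.2²) ≈ 1.2.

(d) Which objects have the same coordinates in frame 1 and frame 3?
the brown star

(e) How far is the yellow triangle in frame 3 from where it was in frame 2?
3.0

The yellow triangle moved from (6.2, 5.4) to (3.9, 3.5), a distance of √(2.3² + 1.9²) ≈ 3.0.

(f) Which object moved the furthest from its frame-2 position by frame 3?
the yellow circle

(moved 3.7; next 3.0)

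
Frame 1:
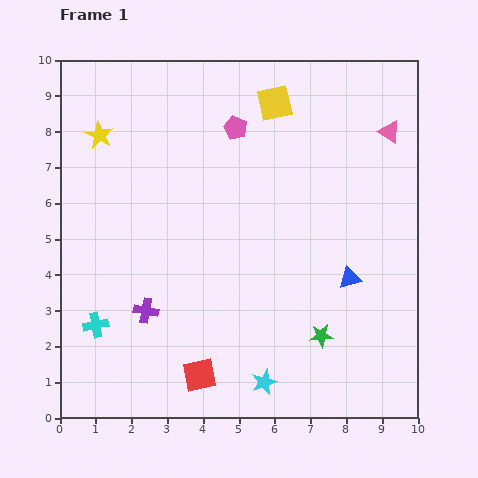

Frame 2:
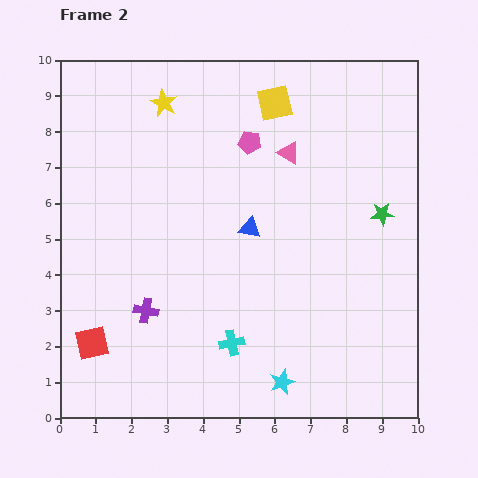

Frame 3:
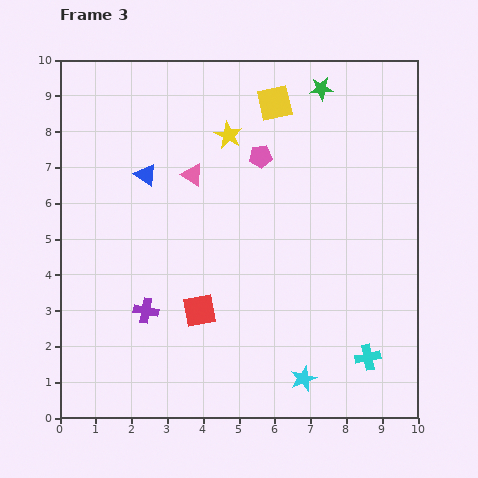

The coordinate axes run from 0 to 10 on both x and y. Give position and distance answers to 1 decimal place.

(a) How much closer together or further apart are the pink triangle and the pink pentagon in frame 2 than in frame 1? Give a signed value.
-3.2

Distance in frame 1: 4.3. Distance in frame 2: 1.1.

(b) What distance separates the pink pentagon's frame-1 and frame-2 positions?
0.6

The pink pentagon moved from (4.9, 8.1) to (5.3, 7.7), a distance of √(0.4² + 0.4²) ≈ 0.6.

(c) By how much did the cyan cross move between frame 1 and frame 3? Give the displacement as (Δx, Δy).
(7.6, -0.9)

The cyan cross was at (1.0, 2.6) in frame 1 and (8.6, 1.7) in frame 3.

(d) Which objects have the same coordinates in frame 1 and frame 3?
the yellow square, the purple cross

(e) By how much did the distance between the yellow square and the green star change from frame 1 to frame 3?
-5.2

Distance in frame 1: 6.6. Distance in frame 3: 1.4.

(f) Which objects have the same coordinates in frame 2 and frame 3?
the yellow square, the purple cross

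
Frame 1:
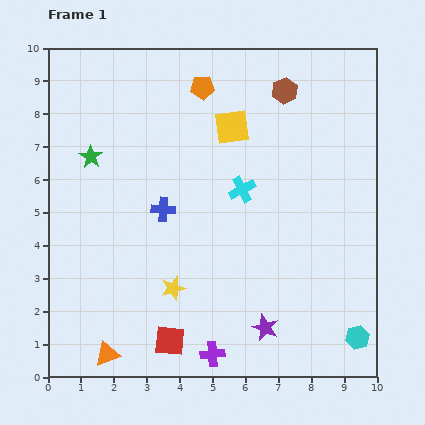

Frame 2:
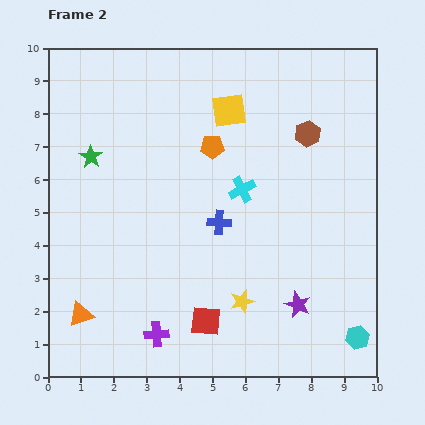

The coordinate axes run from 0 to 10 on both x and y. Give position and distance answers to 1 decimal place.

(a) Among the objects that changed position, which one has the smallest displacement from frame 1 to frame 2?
the yellow square

(moved 0.5)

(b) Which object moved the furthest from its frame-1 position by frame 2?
the yellow star

(moved 2.1; next 1.8)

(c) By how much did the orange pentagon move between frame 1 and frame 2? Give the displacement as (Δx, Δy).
(0.3, -1.8)

The orange pentagon was at (4.7, 8.8) in frame 1 and (5.0, 7.0) in frame 2.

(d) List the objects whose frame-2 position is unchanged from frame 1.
the green star, the cyan hexagon, the cyan cross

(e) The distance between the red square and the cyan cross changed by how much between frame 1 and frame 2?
-1.0

Distance in frame 1: 5.1. Distance in frame 2: 4.1.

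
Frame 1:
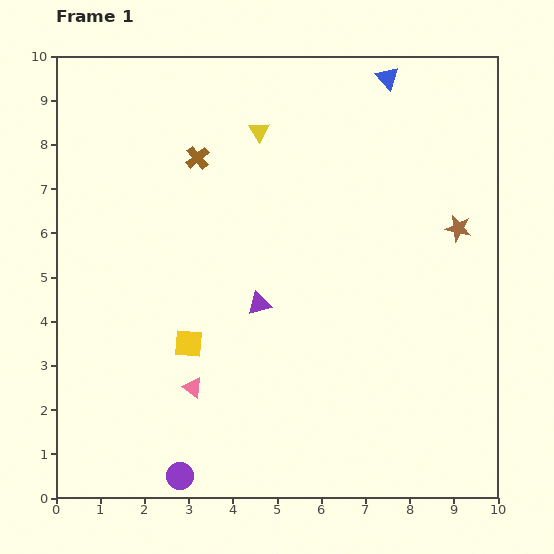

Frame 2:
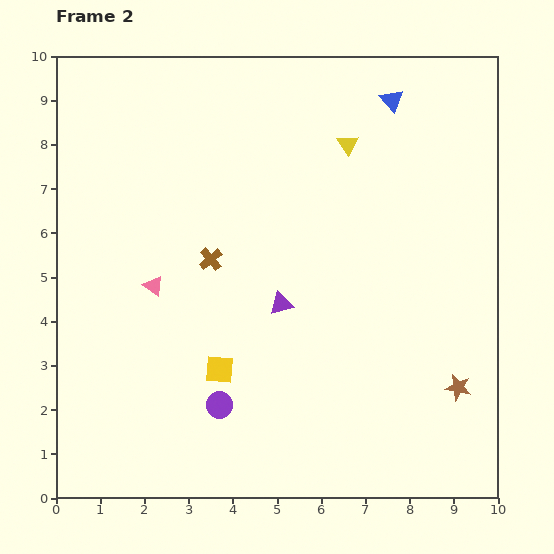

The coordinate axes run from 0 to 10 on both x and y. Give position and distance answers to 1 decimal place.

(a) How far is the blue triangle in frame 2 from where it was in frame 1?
0.5

The blue triangle moved from (7.5, 9.5) to (7.6, 9.0), a distance of √(0.1² + 0.5²) ≈ 0.5.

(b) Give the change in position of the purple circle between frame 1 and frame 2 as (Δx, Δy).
(0.9, 1.6)

The purple circle was at (2.8, 0.5) in frame 1 and (3.7, 2.1) in frame 2.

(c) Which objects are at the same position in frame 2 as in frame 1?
none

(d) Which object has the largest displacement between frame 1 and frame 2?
the brown star

(moved 3.6; next 2.5)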